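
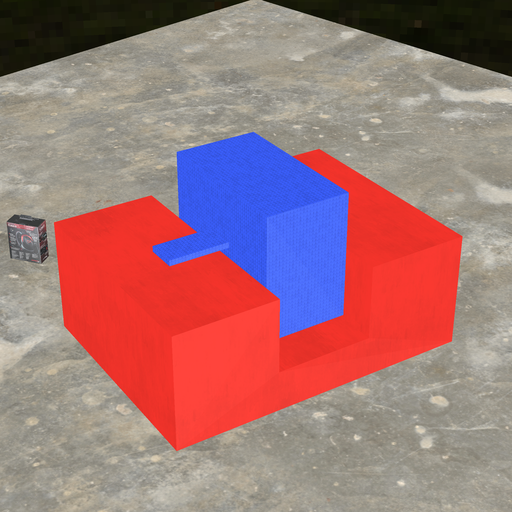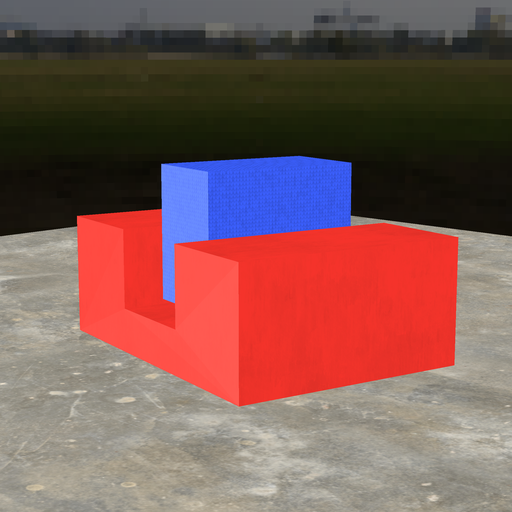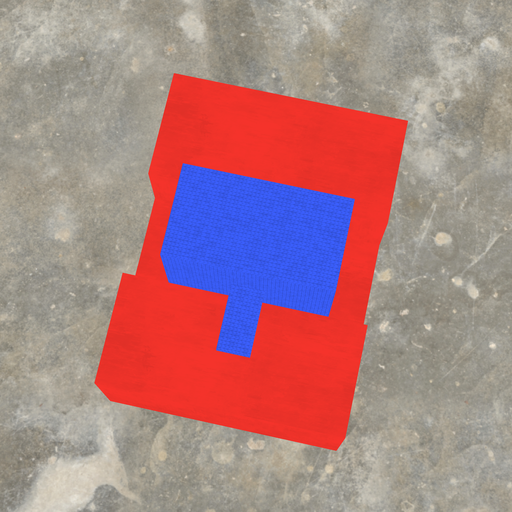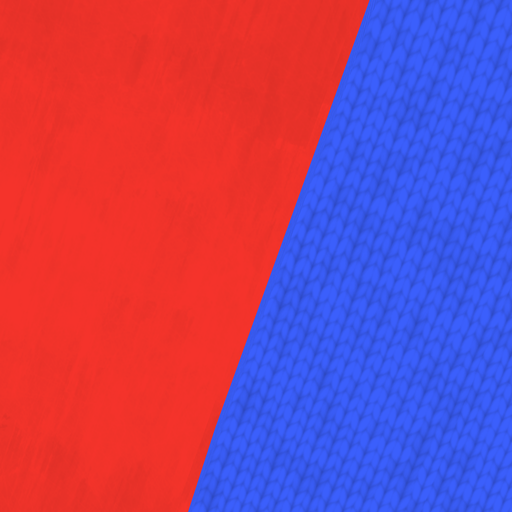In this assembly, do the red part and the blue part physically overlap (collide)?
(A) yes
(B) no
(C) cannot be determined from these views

(B) no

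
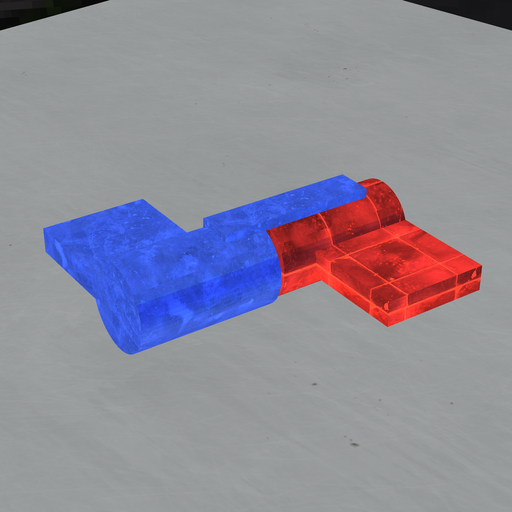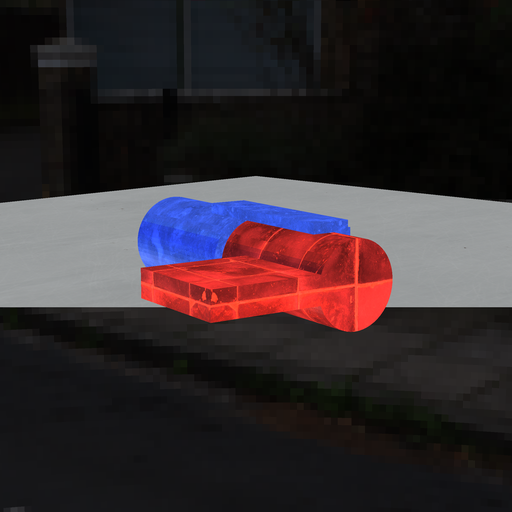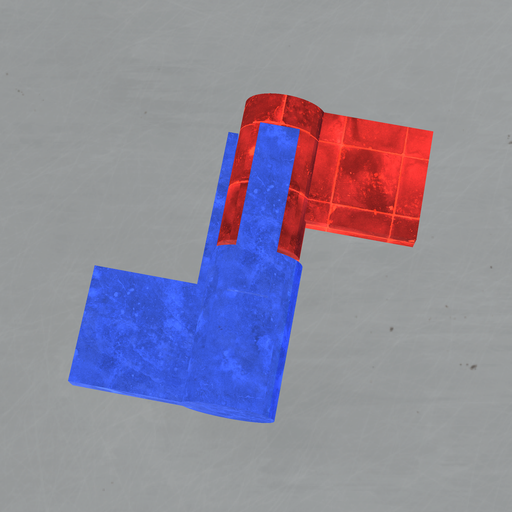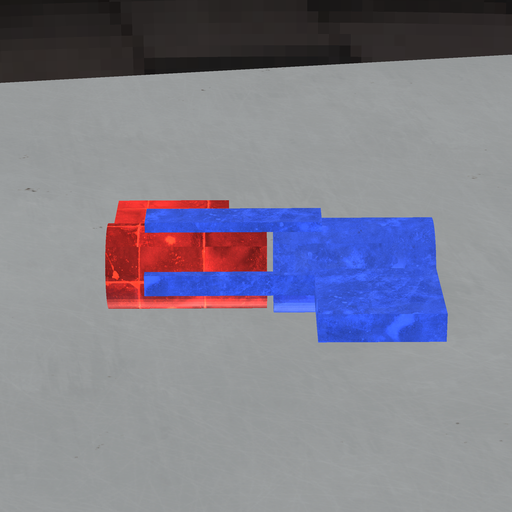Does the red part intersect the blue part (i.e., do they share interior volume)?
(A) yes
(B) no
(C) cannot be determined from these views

(B) no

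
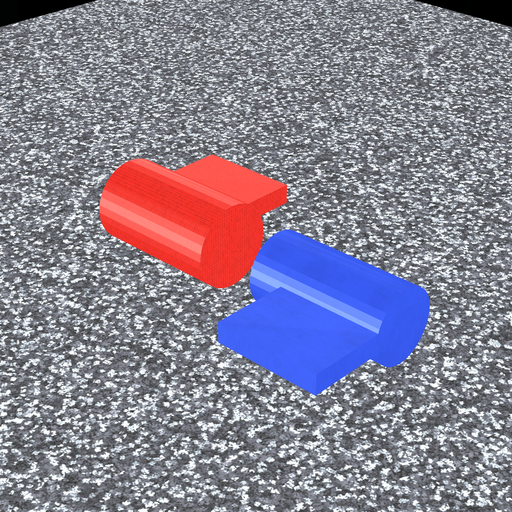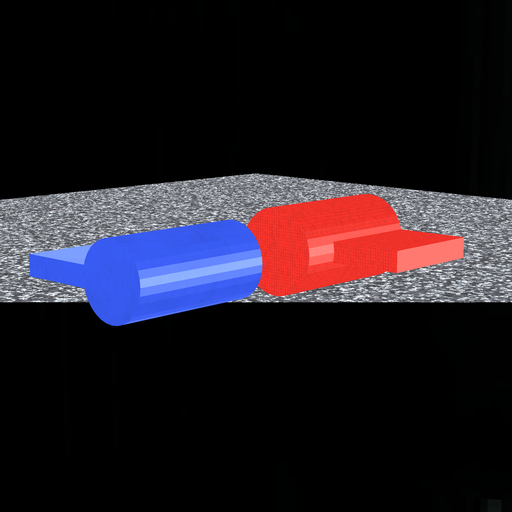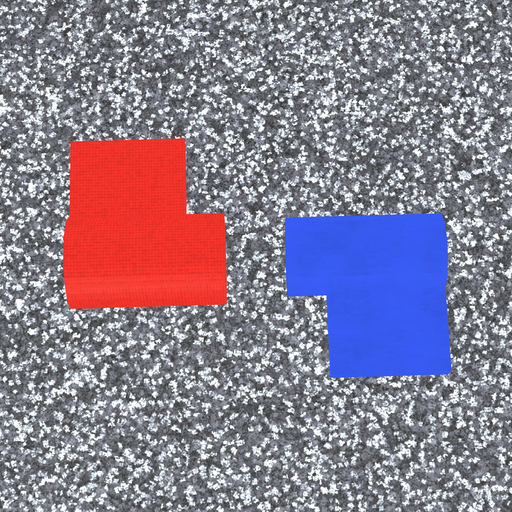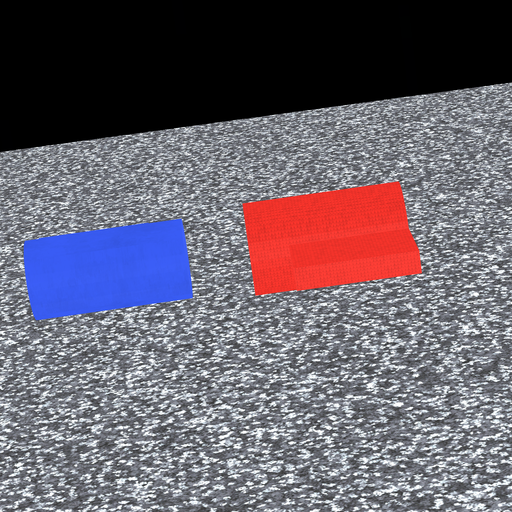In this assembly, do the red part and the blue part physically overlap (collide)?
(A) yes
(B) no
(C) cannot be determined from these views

(B) no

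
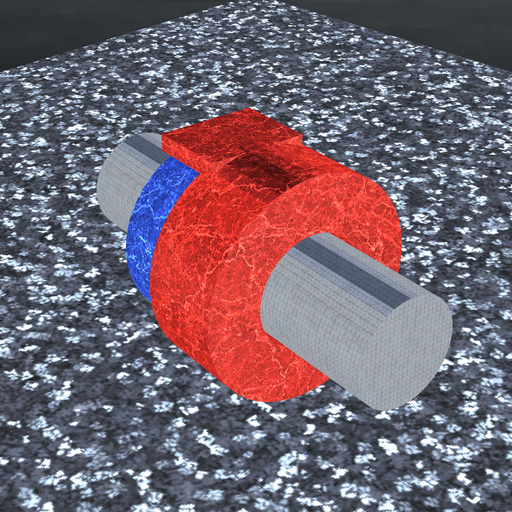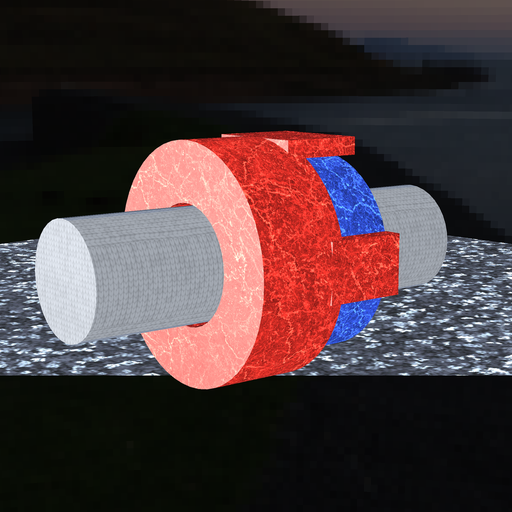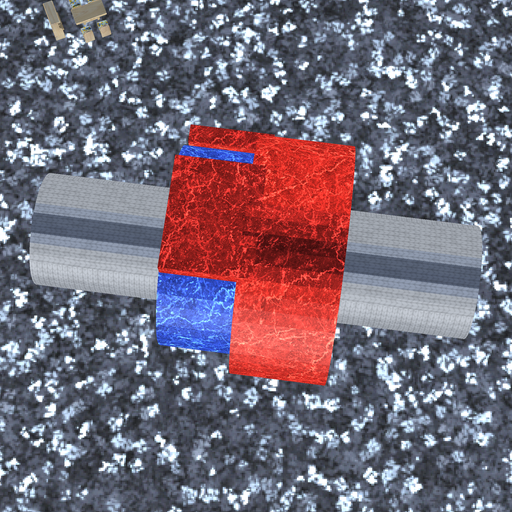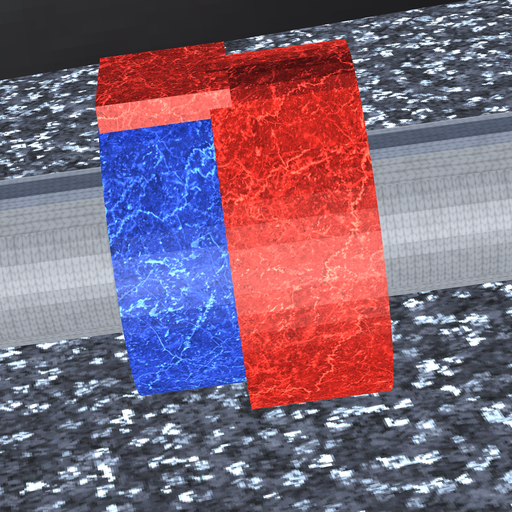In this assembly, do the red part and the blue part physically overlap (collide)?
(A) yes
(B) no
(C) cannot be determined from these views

(A) yes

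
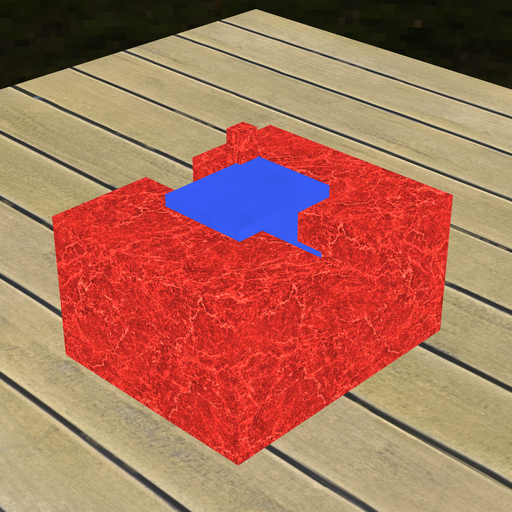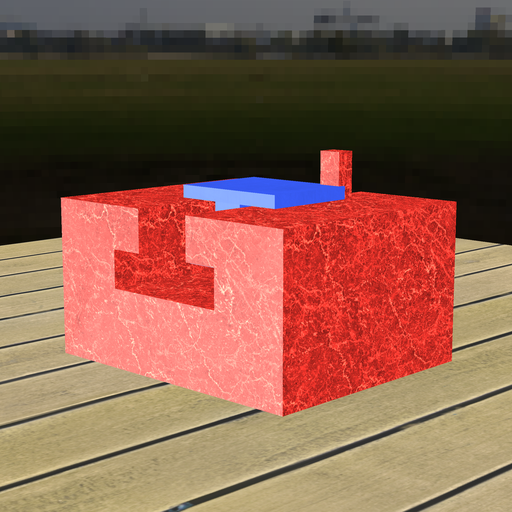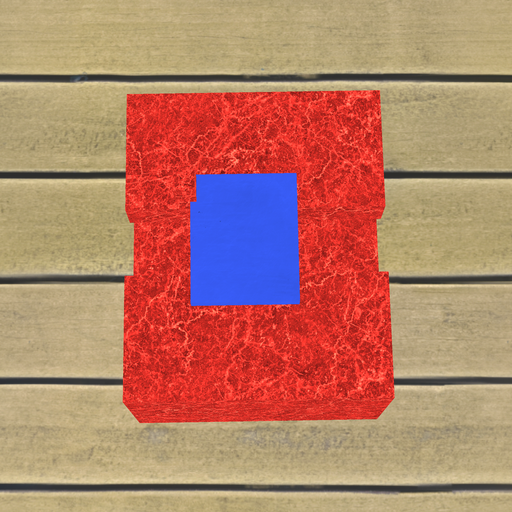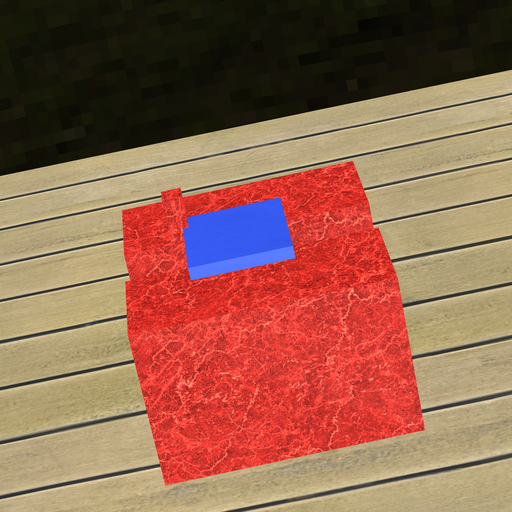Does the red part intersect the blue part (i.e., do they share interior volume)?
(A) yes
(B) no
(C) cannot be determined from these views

(A) yes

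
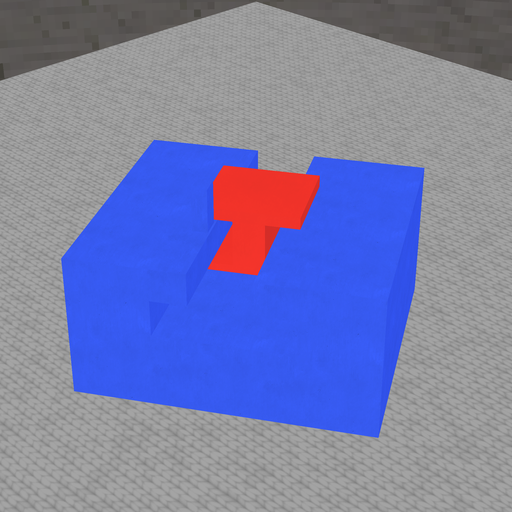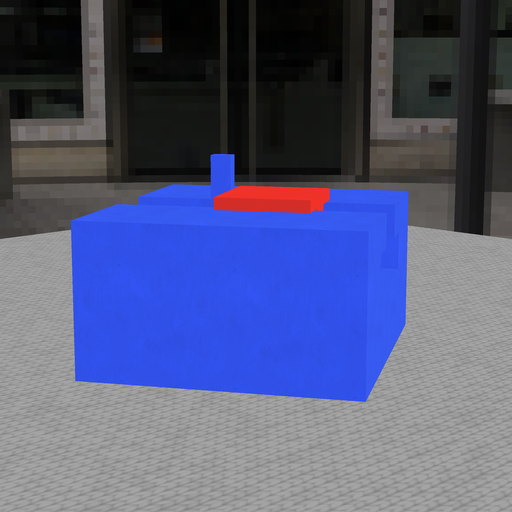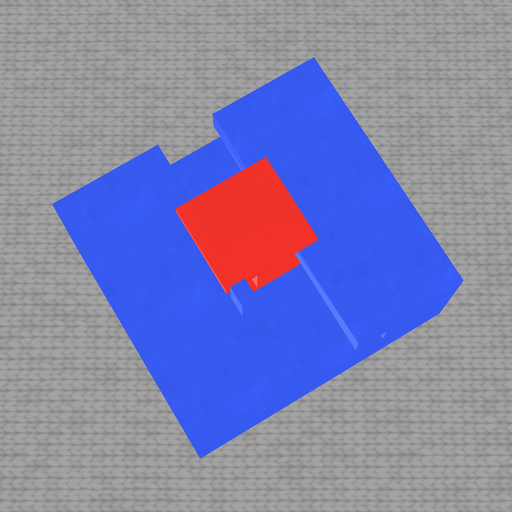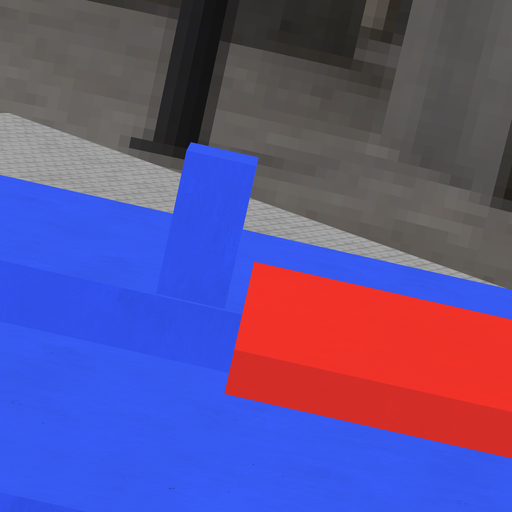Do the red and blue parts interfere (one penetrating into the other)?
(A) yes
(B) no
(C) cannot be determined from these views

(B) no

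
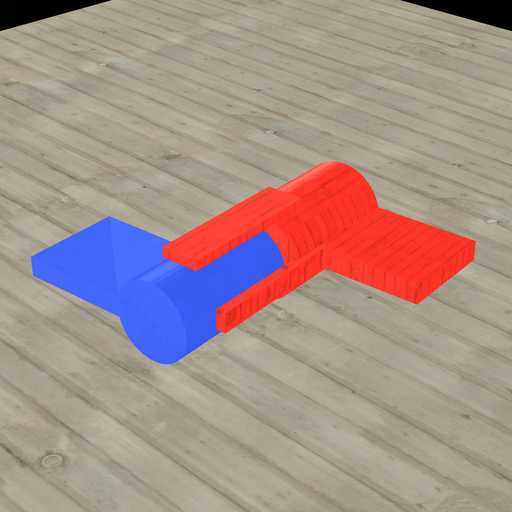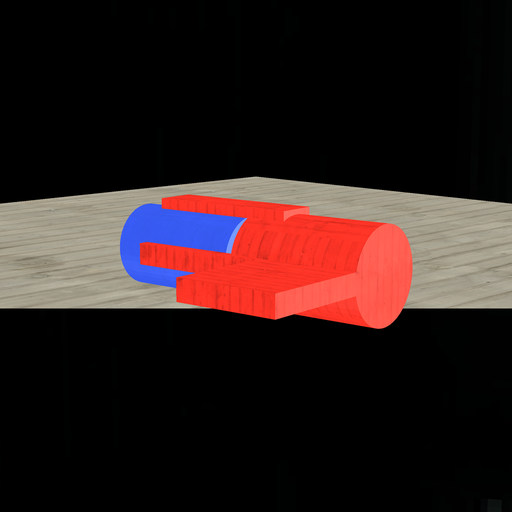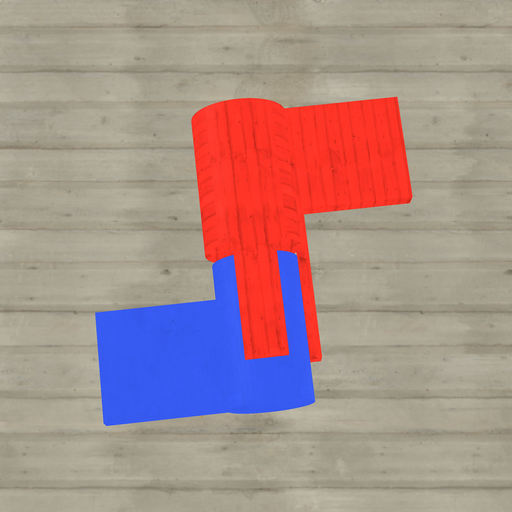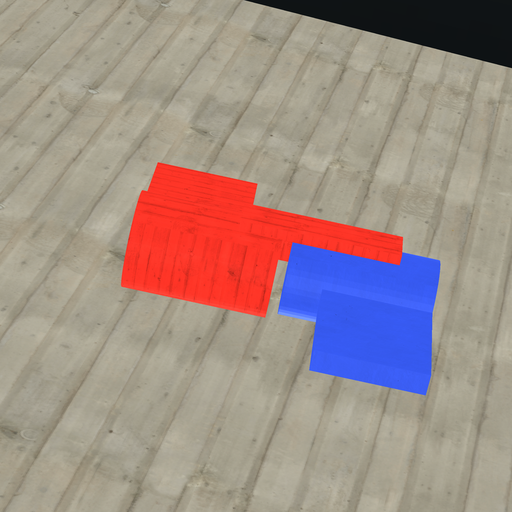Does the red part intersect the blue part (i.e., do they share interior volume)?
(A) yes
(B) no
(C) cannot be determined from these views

(B) no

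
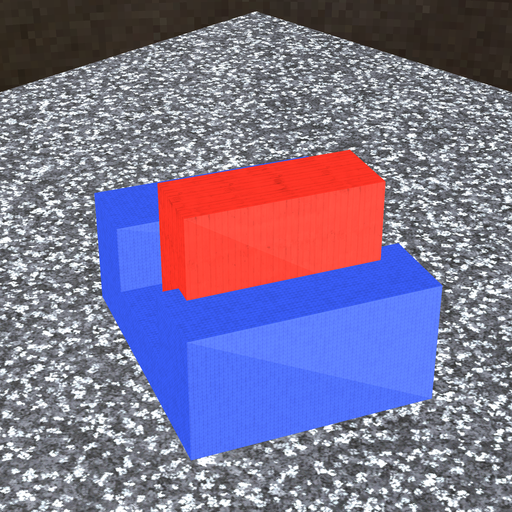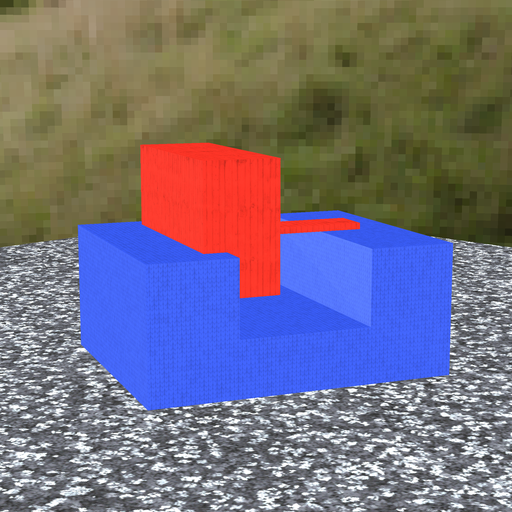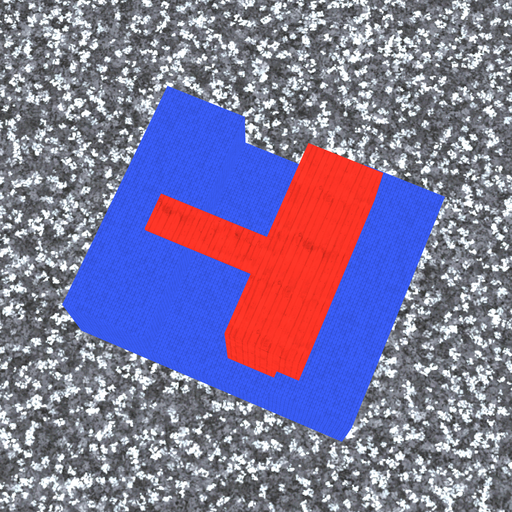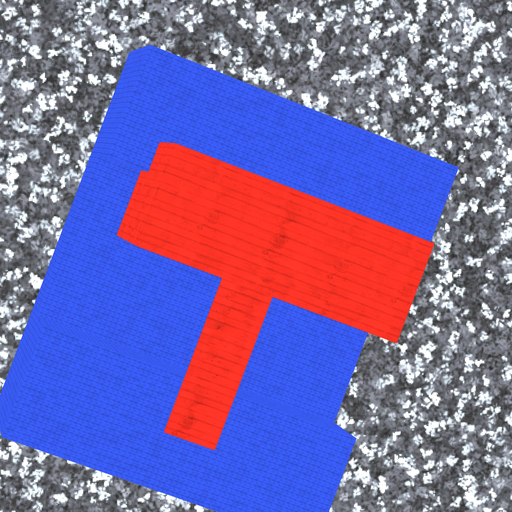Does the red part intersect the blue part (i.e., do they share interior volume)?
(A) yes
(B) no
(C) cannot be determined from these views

(A) yes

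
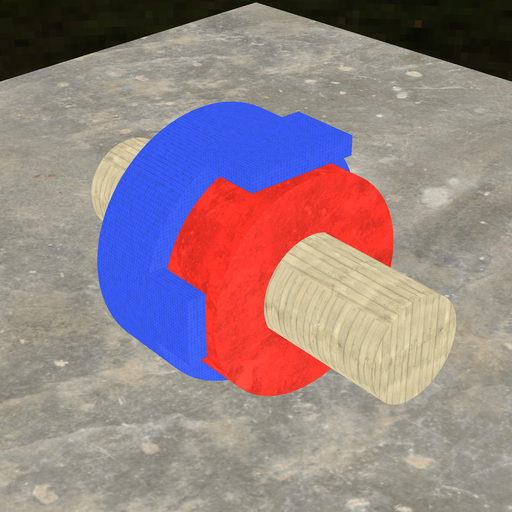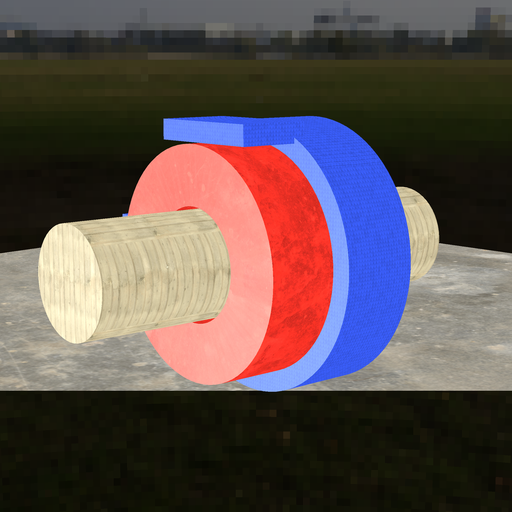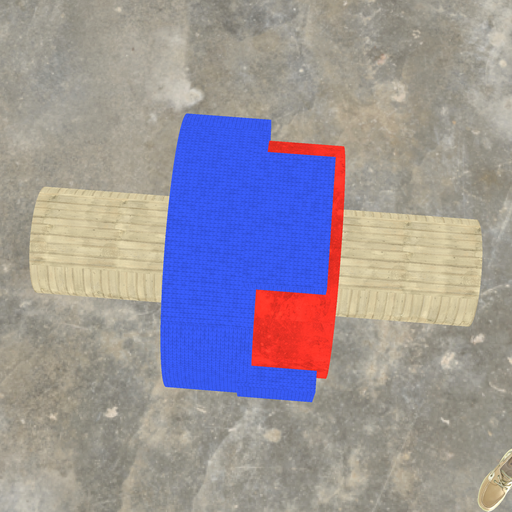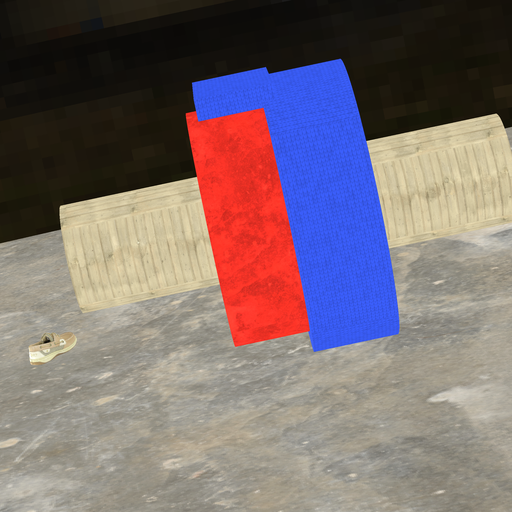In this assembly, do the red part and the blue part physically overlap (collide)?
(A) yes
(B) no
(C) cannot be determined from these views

(A) yes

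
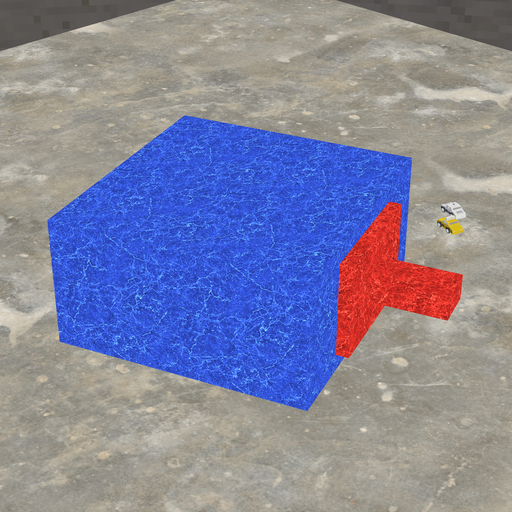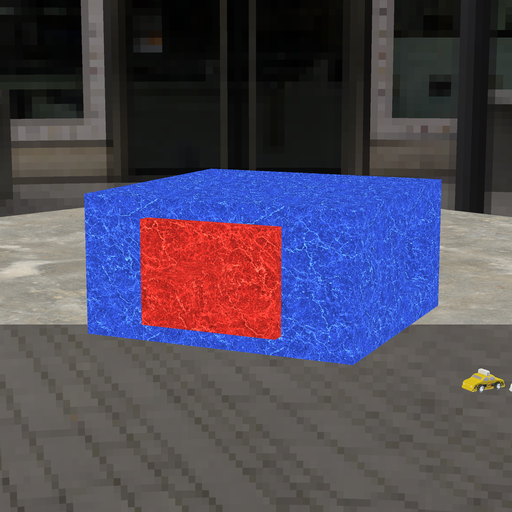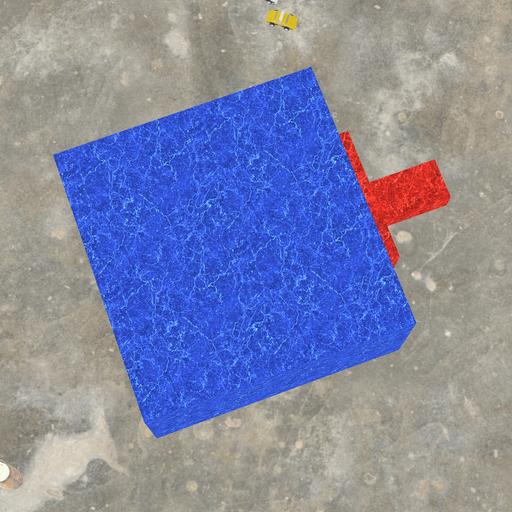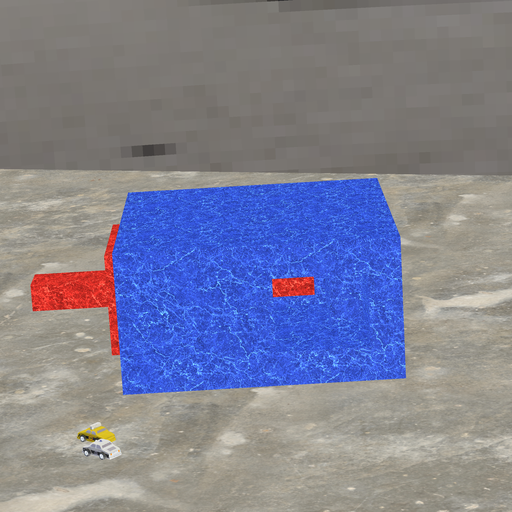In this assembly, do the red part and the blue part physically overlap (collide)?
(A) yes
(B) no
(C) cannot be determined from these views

(B) no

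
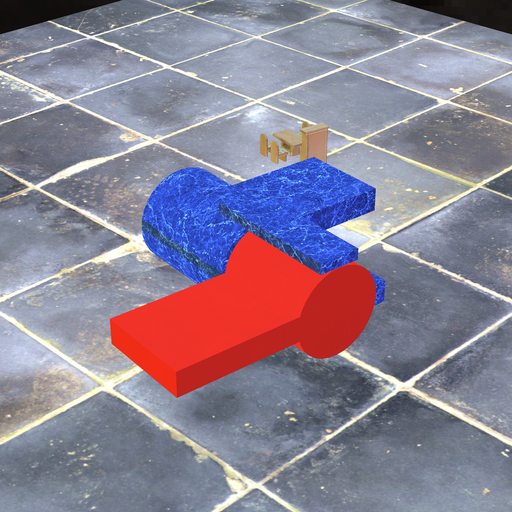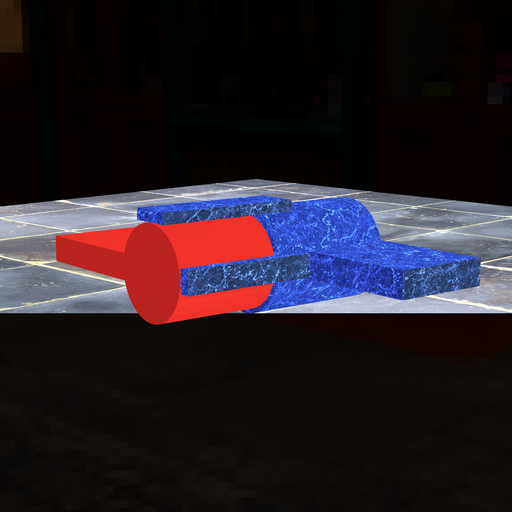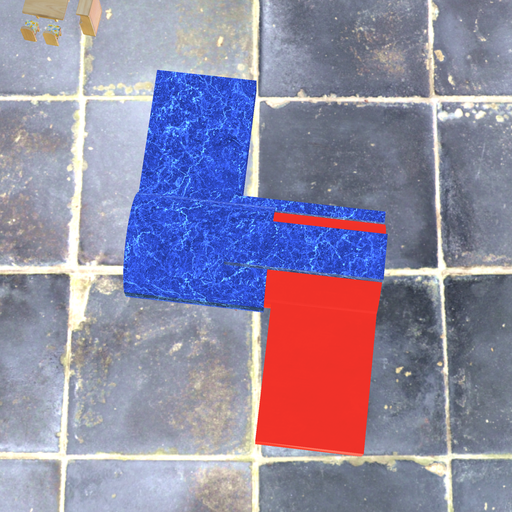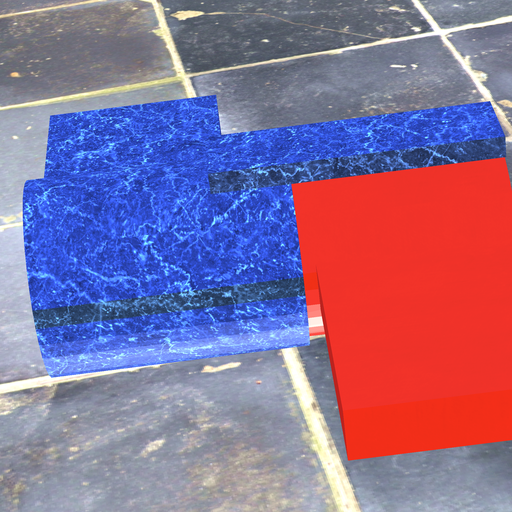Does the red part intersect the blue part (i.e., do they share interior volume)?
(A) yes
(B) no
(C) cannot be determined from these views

(A) yes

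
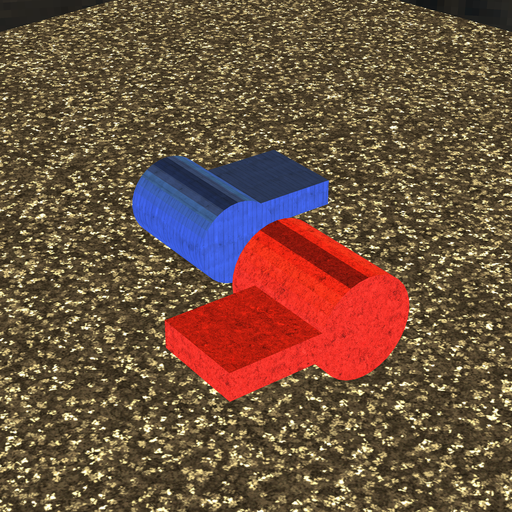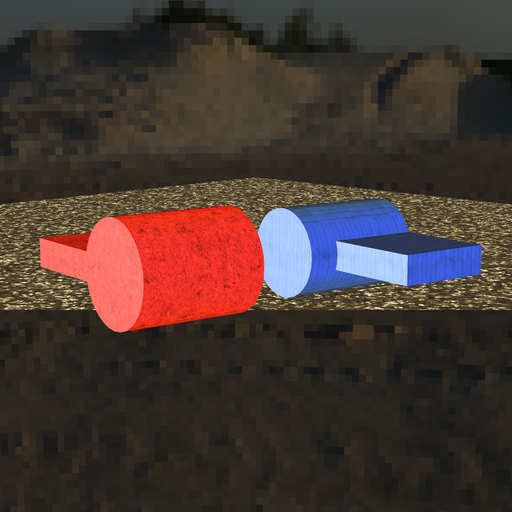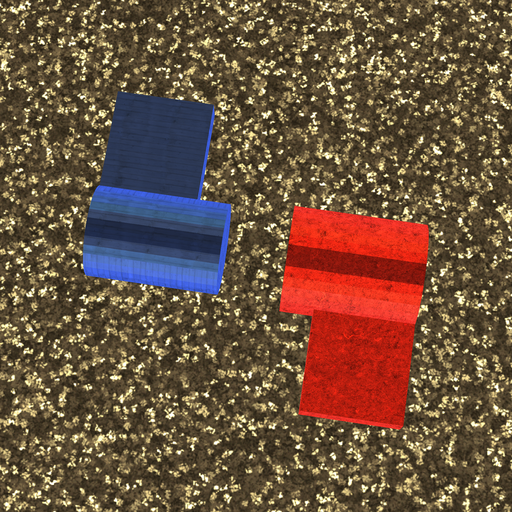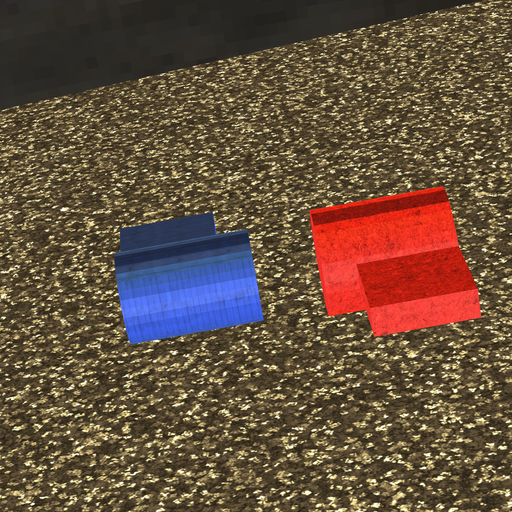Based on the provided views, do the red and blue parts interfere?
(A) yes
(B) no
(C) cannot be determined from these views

(B) no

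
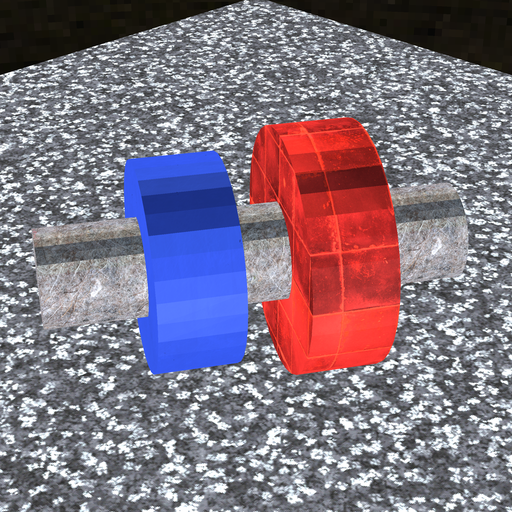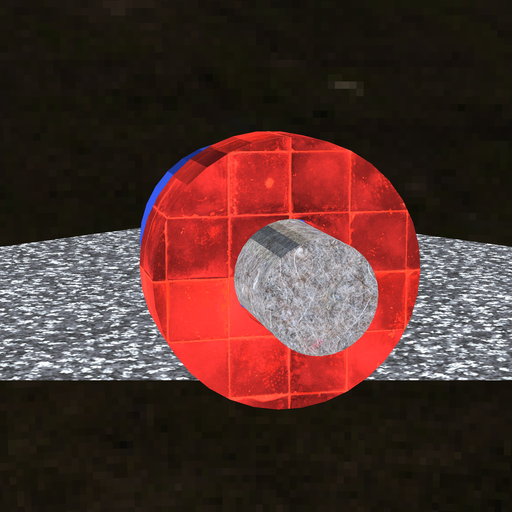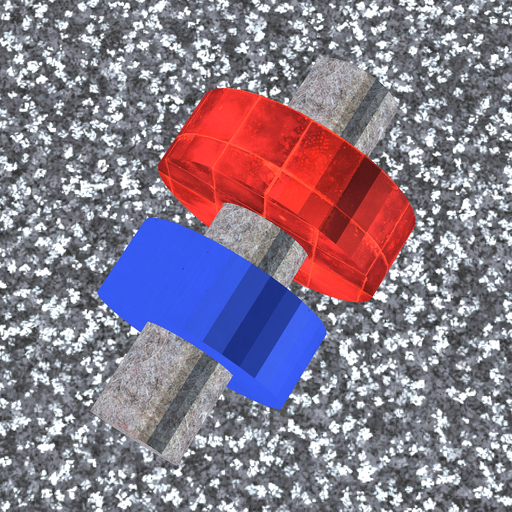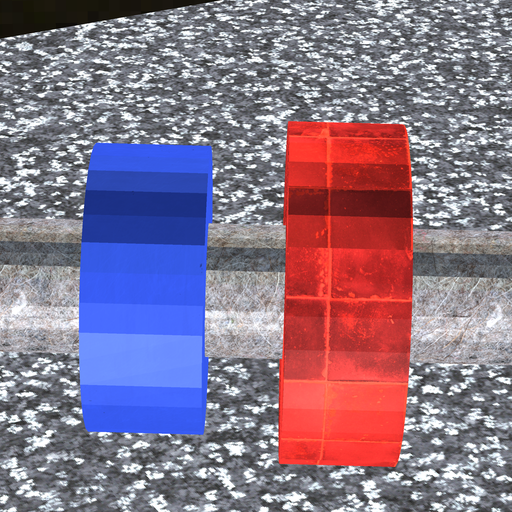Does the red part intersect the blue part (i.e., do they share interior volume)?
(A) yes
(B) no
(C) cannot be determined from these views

(B) no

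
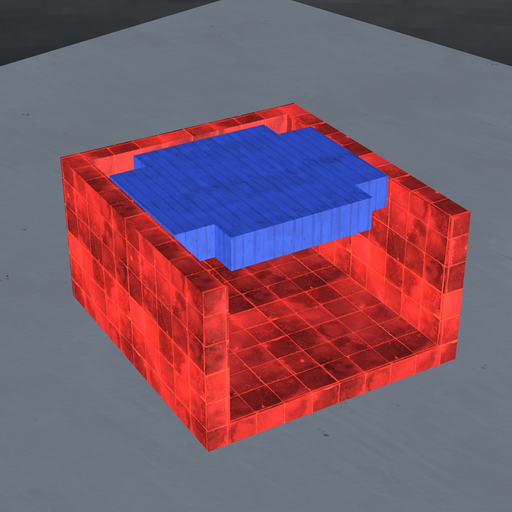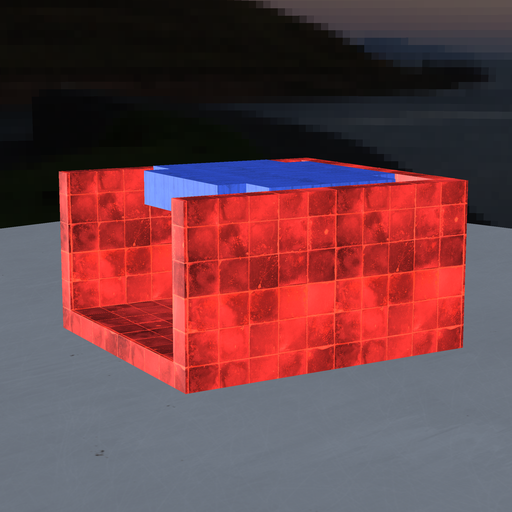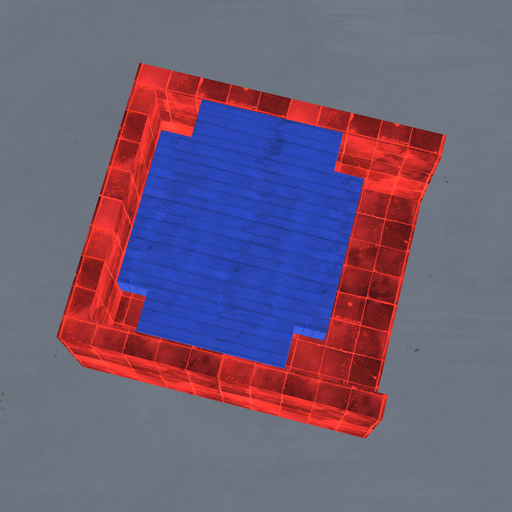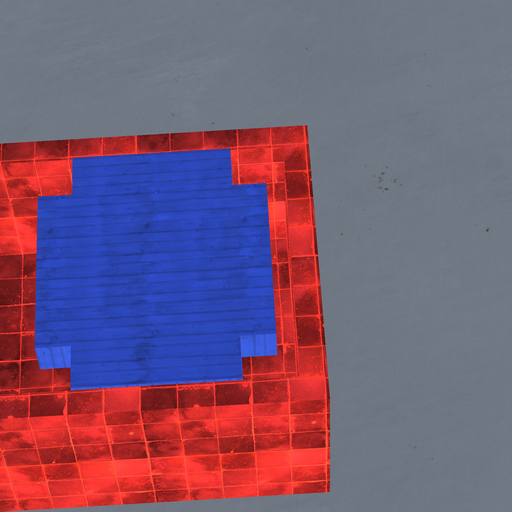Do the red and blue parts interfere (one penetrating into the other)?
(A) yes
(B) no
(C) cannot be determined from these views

(B) no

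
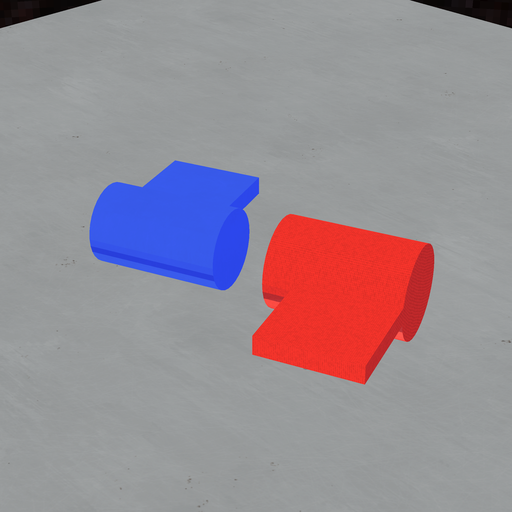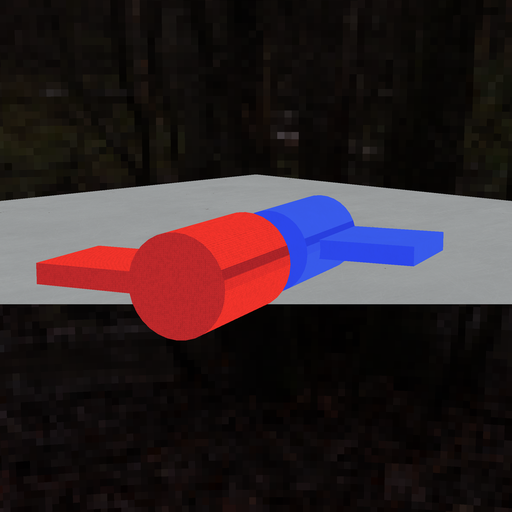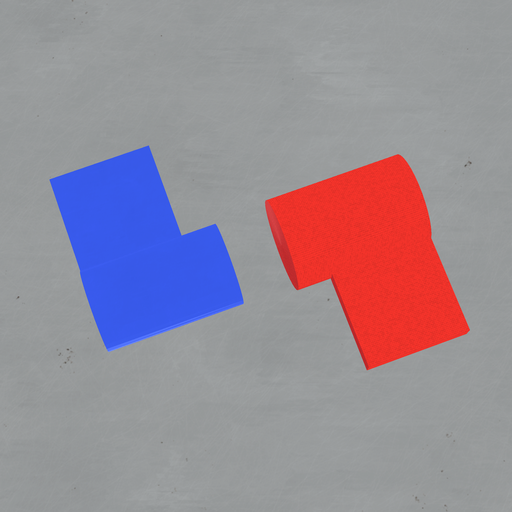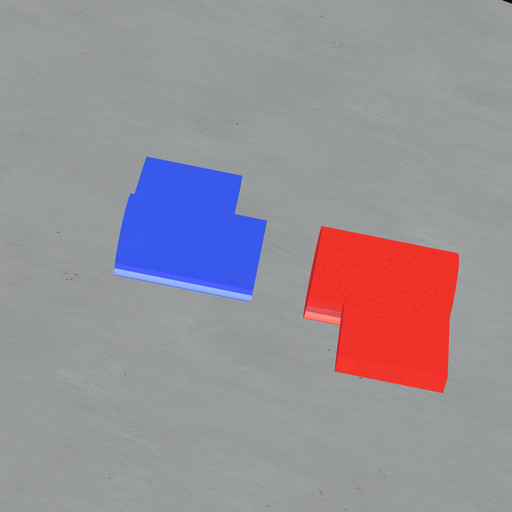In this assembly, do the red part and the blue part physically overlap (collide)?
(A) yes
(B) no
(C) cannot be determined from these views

(B) no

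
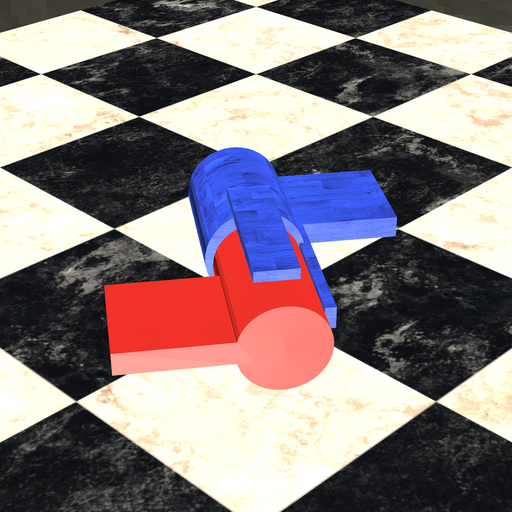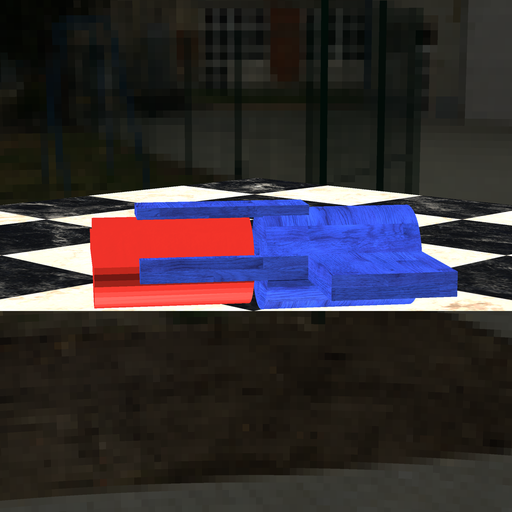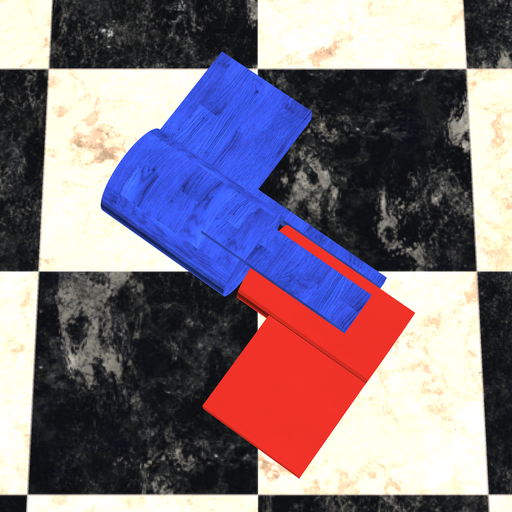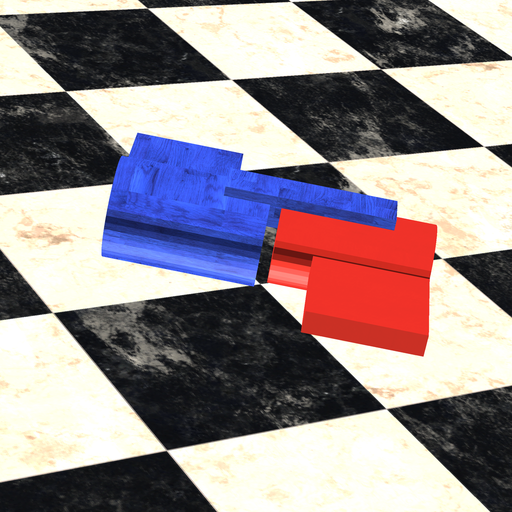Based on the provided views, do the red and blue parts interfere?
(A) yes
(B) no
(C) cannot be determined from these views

(B) no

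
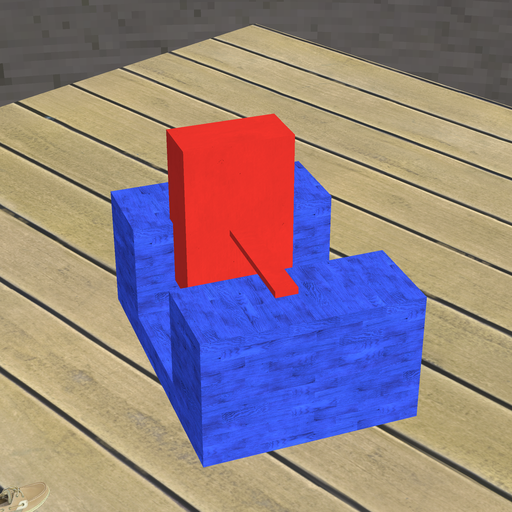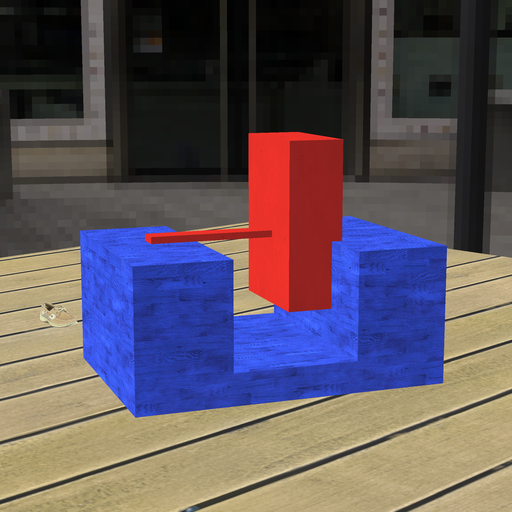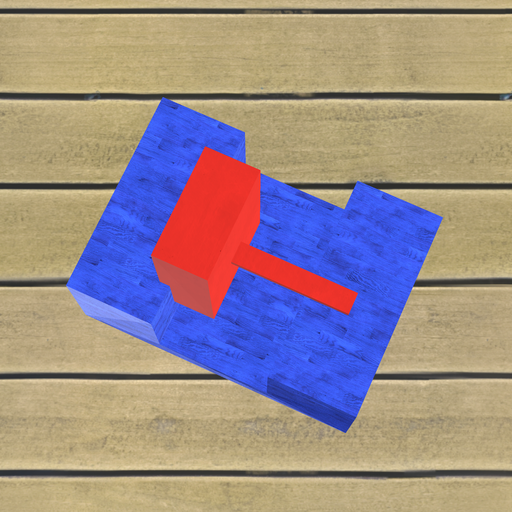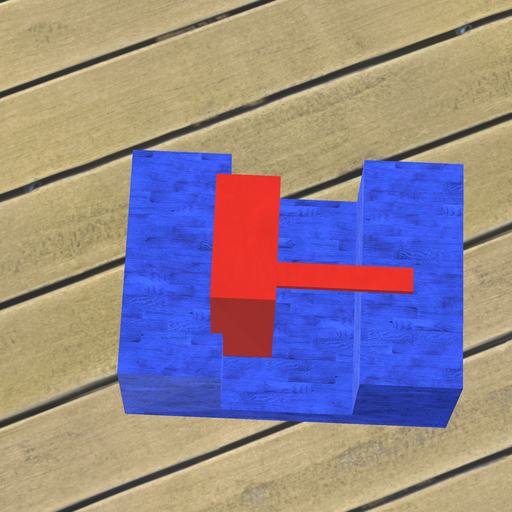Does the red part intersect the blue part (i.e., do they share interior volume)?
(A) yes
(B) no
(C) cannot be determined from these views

(A) yes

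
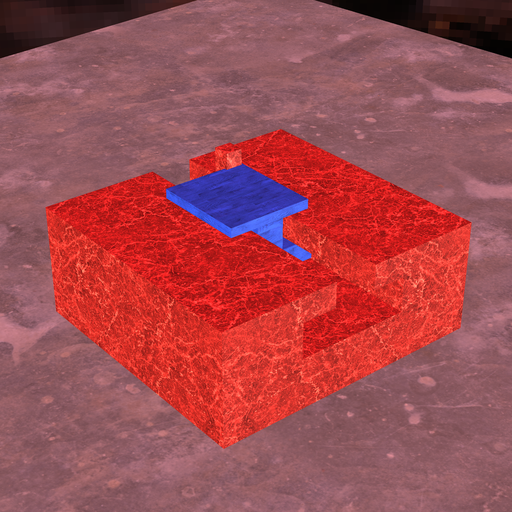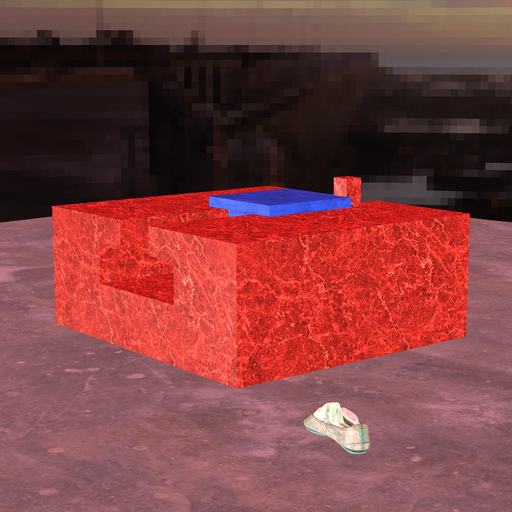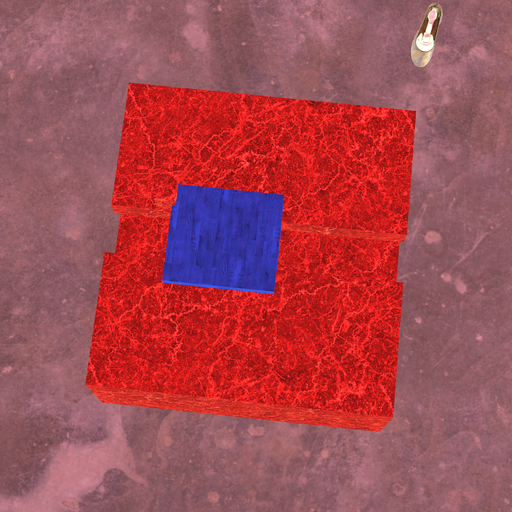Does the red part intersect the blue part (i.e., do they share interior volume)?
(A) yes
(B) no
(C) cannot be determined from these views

(A) yes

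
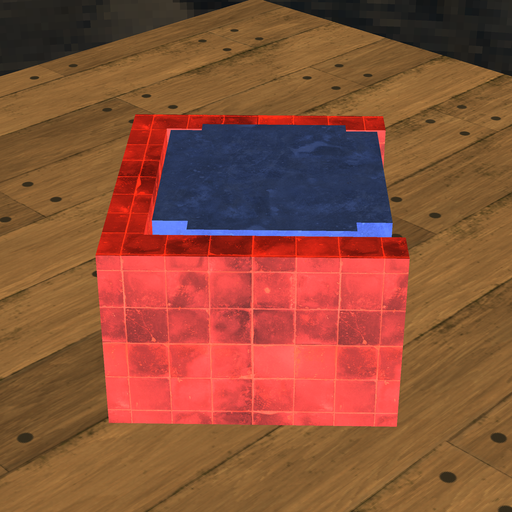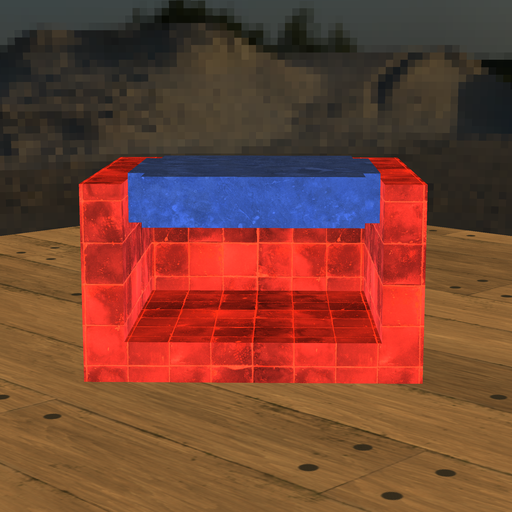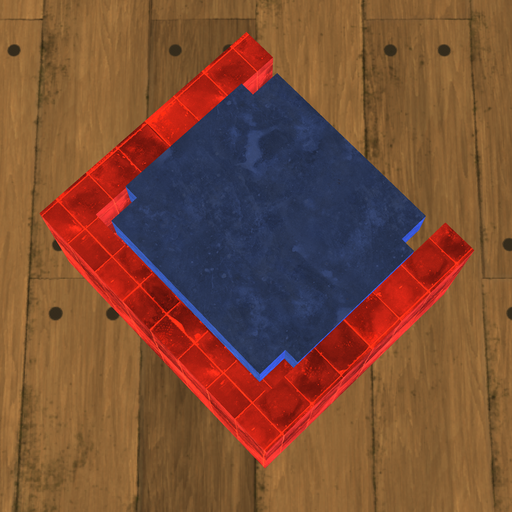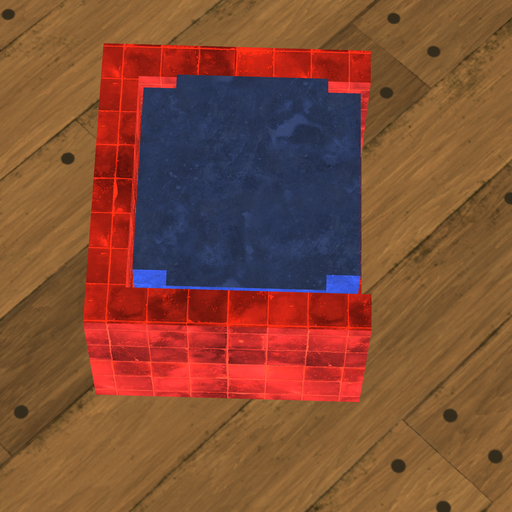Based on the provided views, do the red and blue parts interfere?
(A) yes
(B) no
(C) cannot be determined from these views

(B) no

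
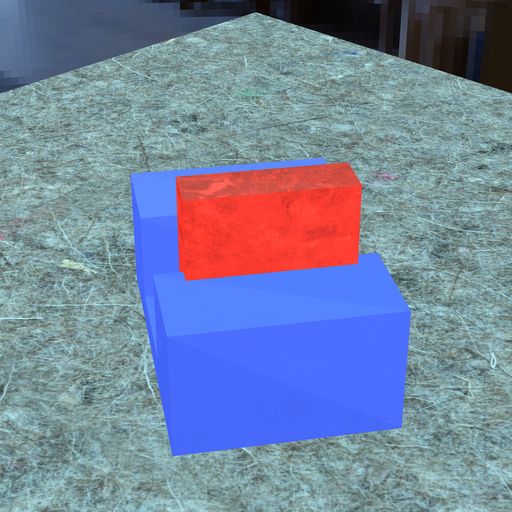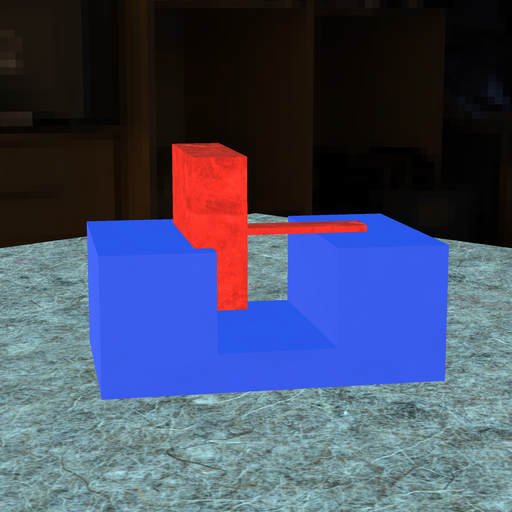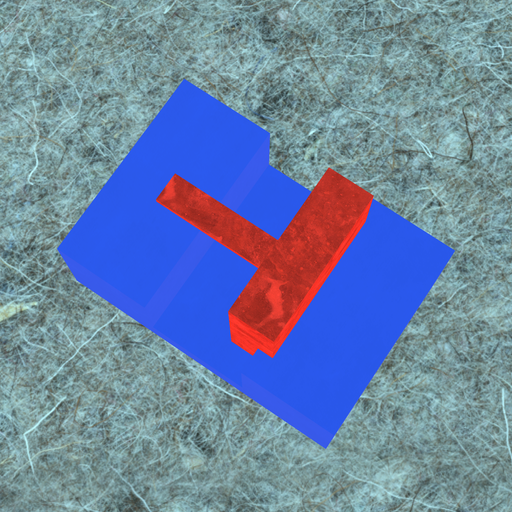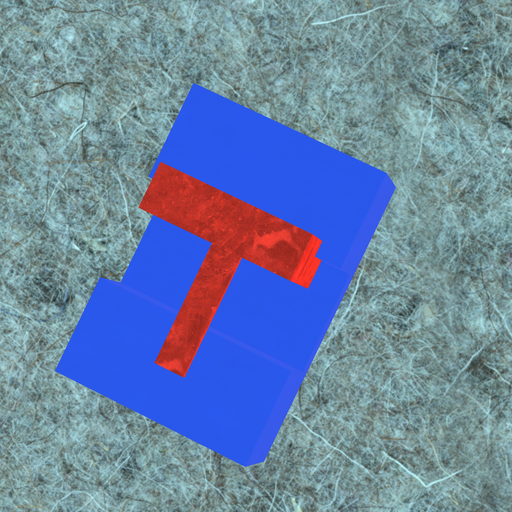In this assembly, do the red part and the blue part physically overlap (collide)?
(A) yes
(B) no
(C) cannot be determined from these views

(A) yes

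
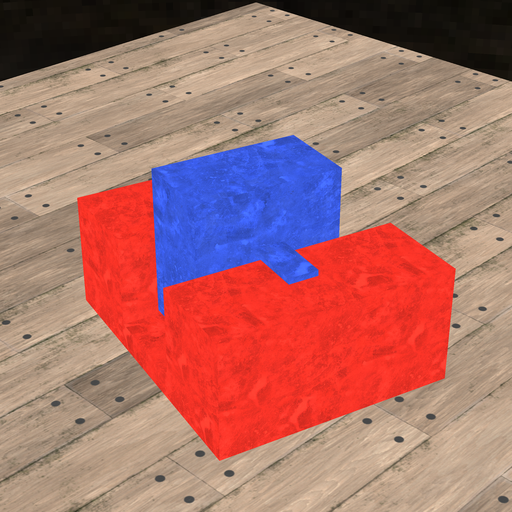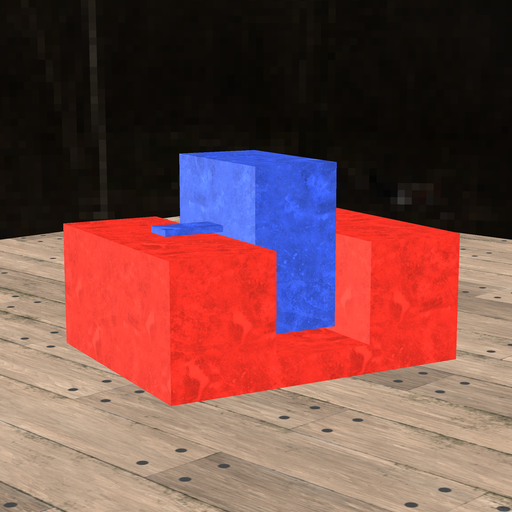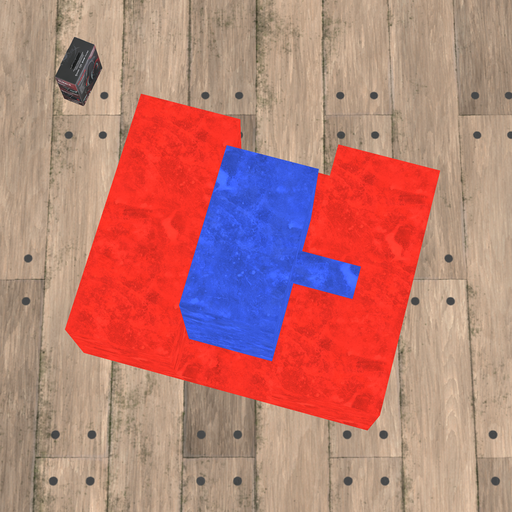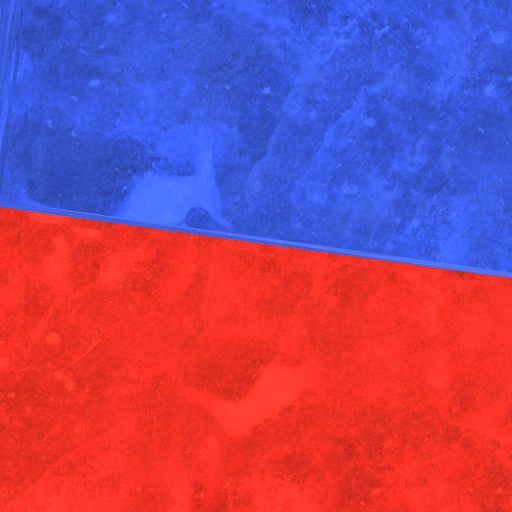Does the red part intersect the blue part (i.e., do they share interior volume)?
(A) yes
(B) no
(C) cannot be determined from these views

(B) no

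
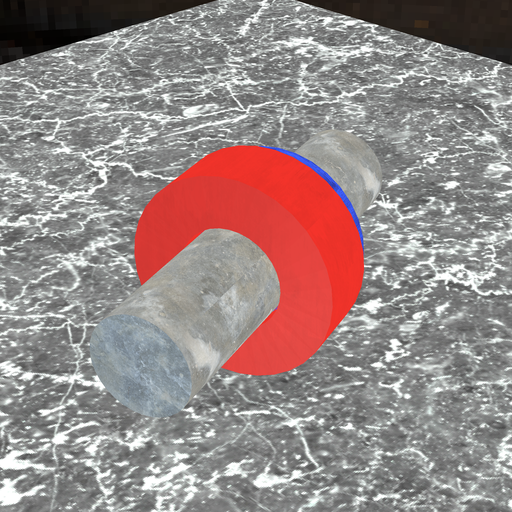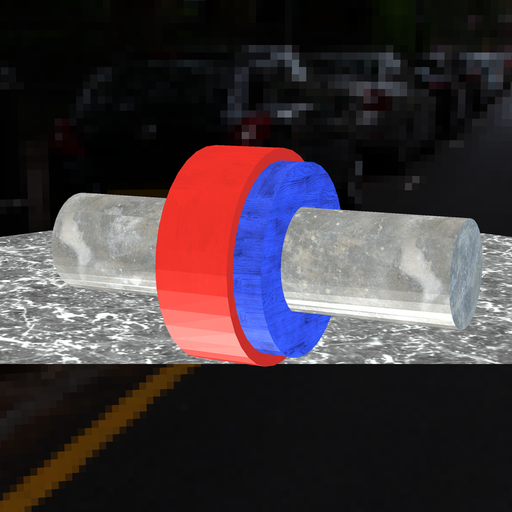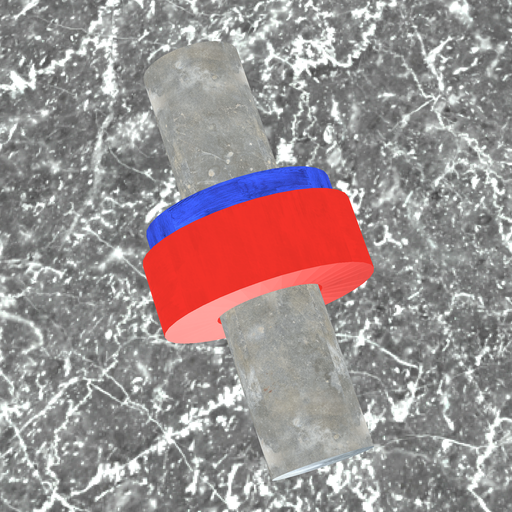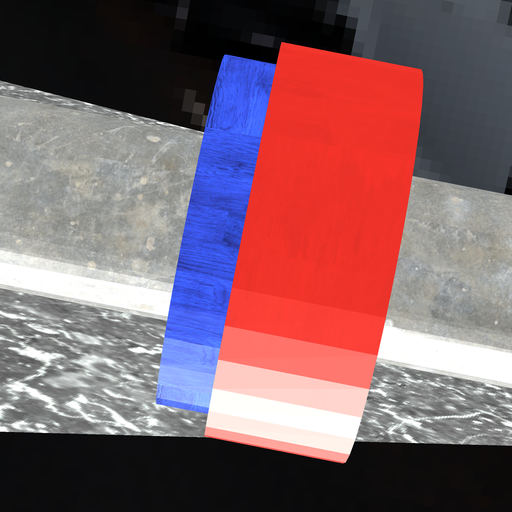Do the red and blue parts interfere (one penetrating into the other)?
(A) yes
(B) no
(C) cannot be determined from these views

(A) yes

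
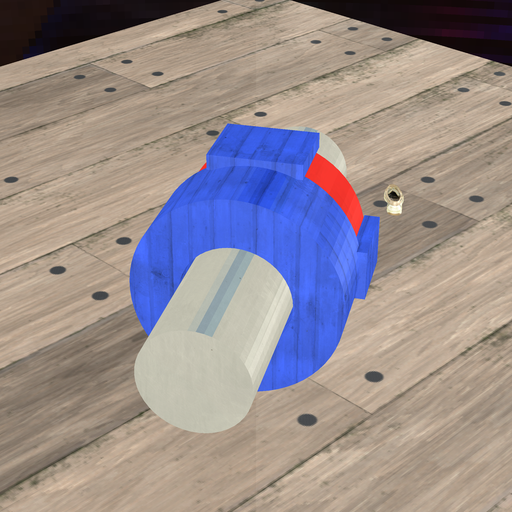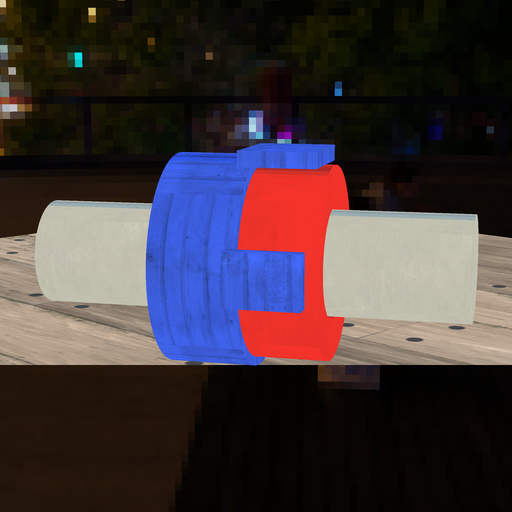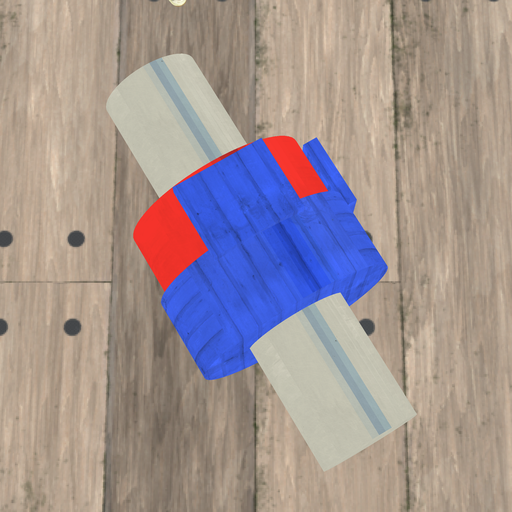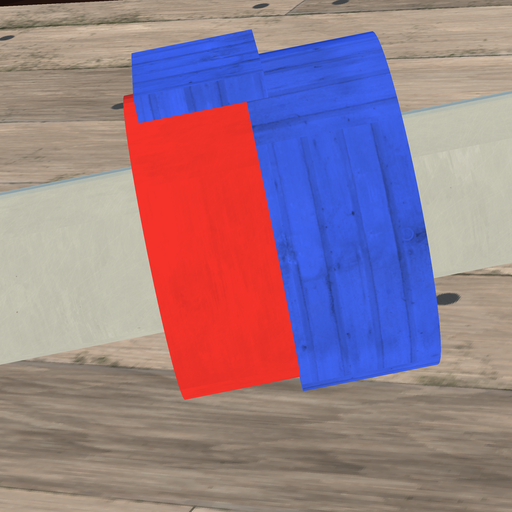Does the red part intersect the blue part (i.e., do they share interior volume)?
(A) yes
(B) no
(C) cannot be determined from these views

(A) yes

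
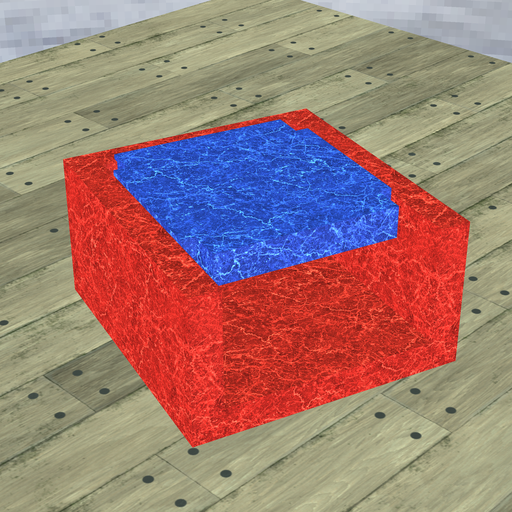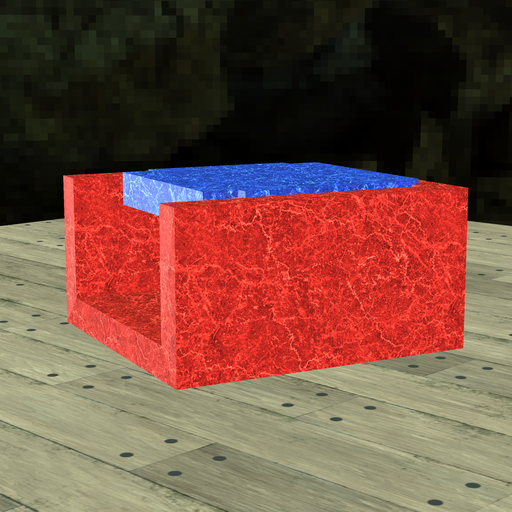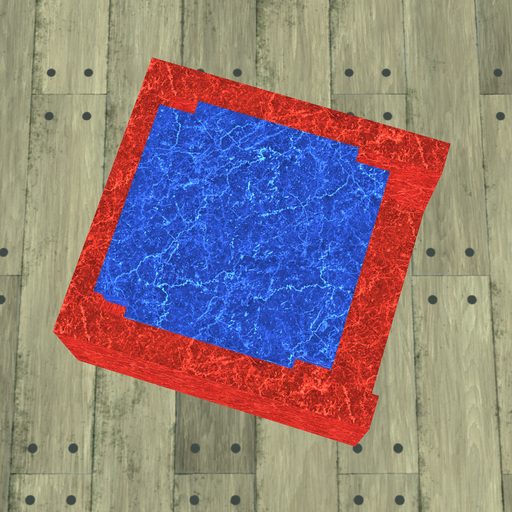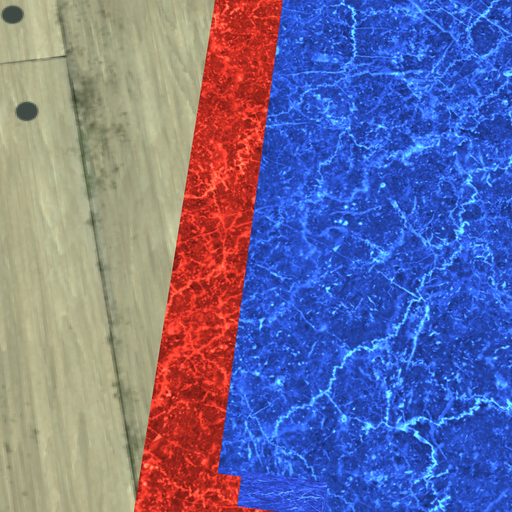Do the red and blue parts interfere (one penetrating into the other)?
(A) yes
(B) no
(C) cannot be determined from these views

(A) yes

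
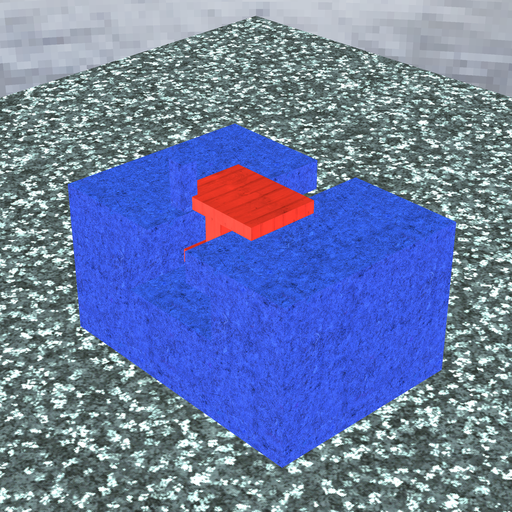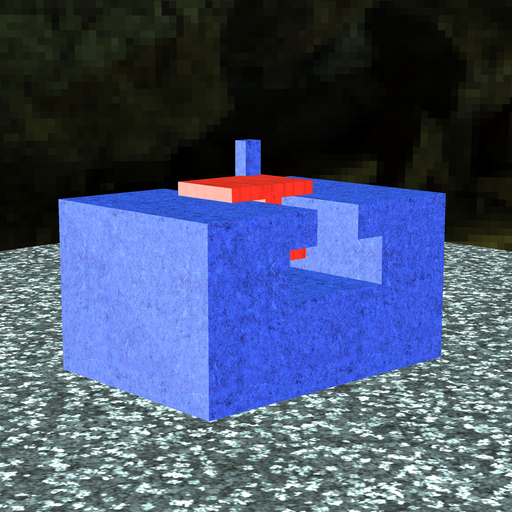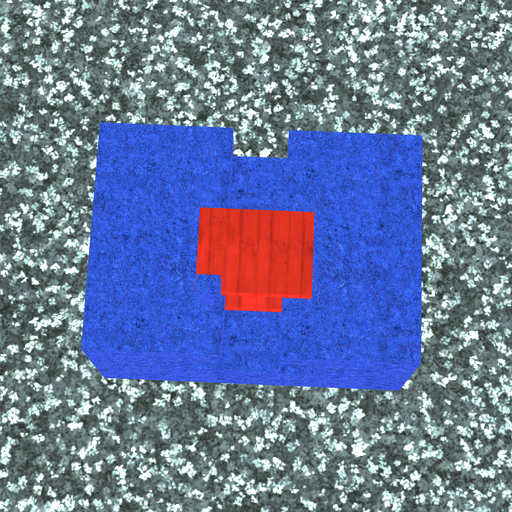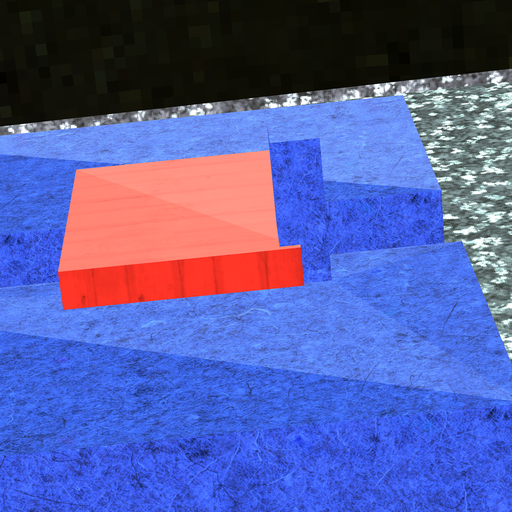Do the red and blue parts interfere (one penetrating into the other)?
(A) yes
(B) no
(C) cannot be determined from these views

(A) yes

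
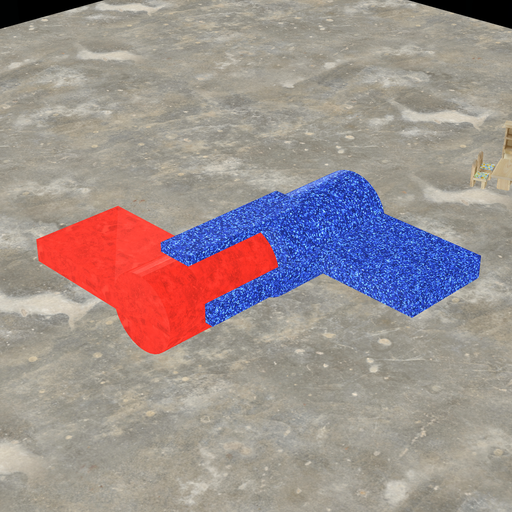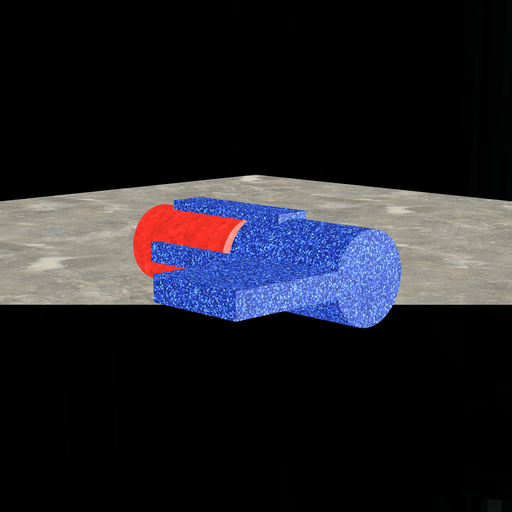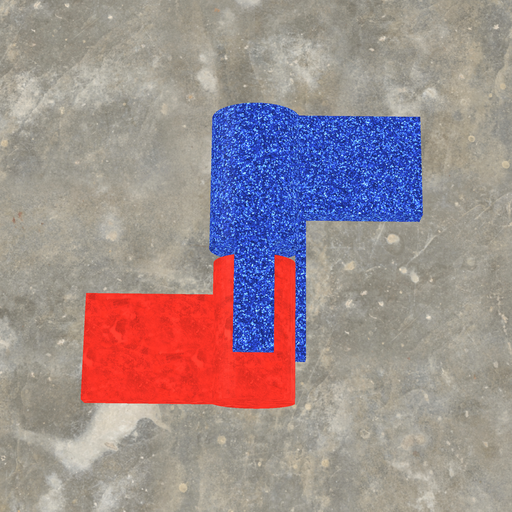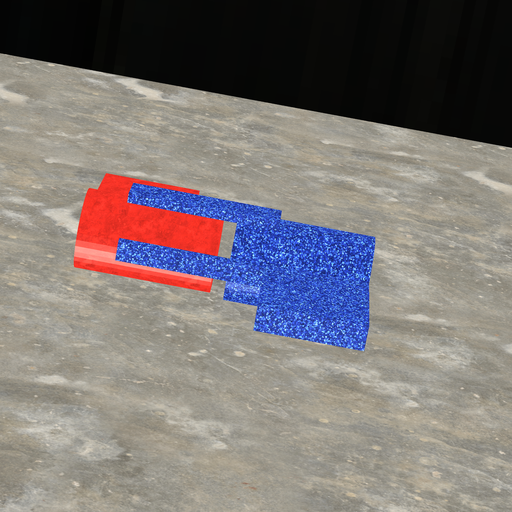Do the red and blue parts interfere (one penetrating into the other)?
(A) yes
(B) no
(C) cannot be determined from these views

(B) no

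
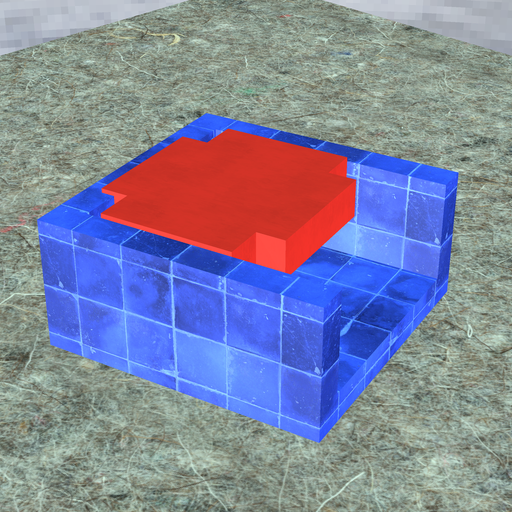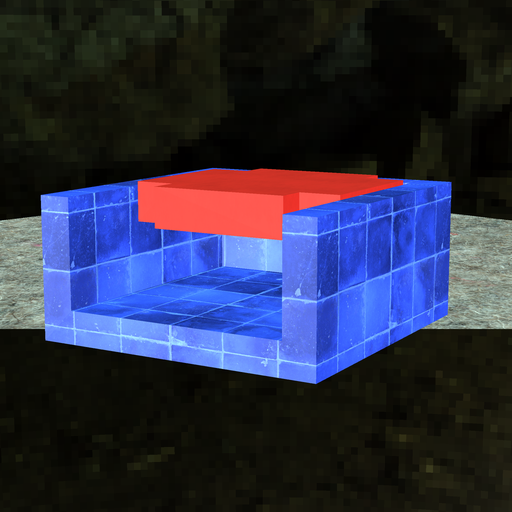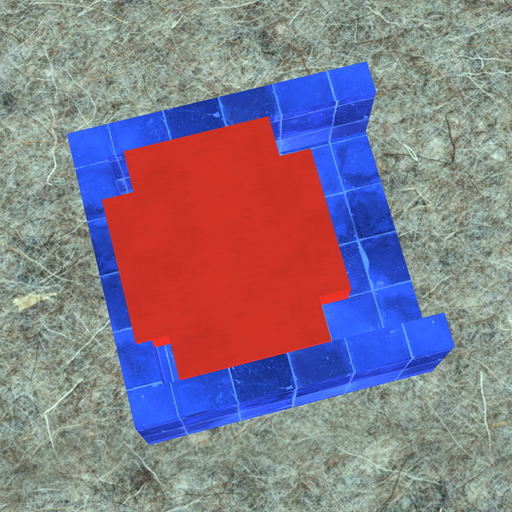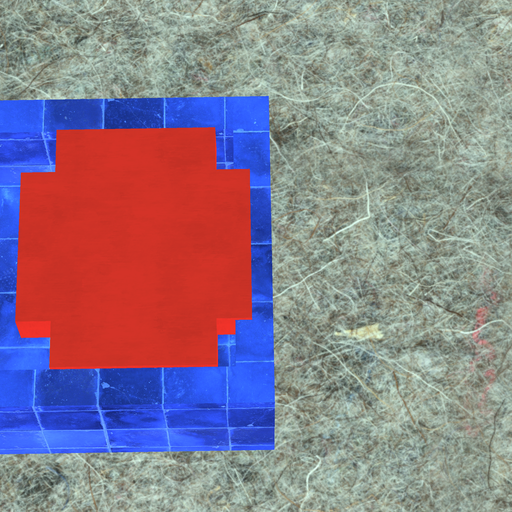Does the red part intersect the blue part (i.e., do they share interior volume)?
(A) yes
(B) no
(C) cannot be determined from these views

(A) yes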